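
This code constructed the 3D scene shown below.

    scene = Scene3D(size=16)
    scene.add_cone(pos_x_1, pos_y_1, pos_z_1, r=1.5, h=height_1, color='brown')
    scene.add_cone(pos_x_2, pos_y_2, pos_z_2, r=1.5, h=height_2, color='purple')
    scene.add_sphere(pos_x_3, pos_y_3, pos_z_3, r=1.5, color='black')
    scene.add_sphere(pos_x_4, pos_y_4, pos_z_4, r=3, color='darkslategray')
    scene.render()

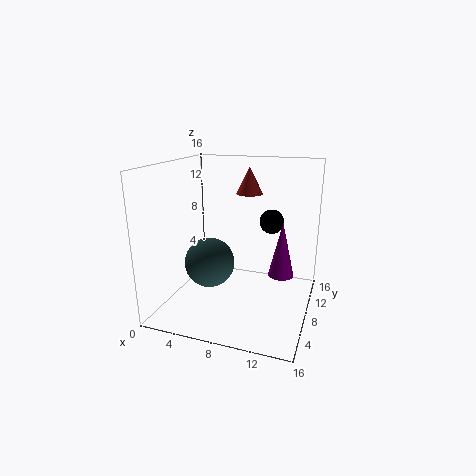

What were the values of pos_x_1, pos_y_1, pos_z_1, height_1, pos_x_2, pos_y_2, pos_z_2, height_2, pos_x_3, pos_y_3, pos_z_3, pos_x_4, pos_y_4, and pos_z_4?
pos_x_1 = 8.5
pos_y_1 = 10.5
pos_z_1 = 12.5
height_1 = 3
pos_x_2 = 12.5
pos_y_2 = 10.5
pos_z_2 = 3
height_2 = 6.5
pos_x_3 = 10.5
pos_y_3 = 13.5
pos_z_3 = 8.5
pos_x_4 = 4
pos_y_4 = 9
pos_z_4 = 4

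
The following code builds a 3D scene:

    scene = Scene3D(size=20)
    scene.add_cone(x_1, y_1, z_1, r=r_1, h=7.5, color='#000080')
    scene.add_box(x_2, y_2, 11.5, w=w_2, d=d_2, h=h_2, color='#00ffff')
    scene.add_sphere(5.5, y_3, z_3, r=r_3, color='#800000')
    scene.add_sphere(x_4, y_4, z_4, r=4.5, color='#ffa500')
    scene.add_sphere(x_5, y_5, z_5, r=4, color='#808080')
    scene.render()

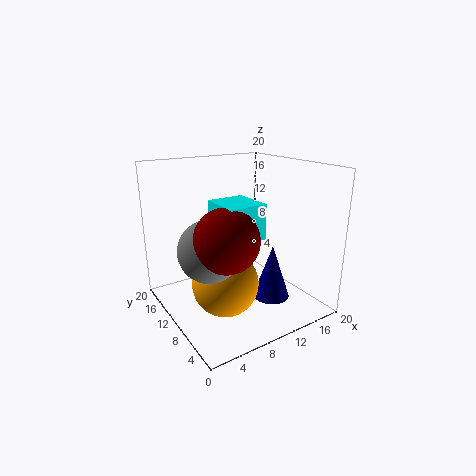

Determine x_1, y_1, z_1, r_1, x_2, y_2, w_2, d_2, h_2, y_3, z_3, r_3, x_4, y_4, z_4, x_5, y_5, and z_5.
x_1 = 13; y_1 = 6; z_1 = 2; r_1 = 2.5; x_2 = 5.5; y_2 = 4.5; w_2 = 5; d_2 = 5.5; h_2 = 4.5; y_3 = 5.5; z_3 = 12; r_3 = 4; x_4 = 7; y_4 = 8.5; z_4 = 4.5; x_5 = 4.5; y_5 = 8; z_5 = 10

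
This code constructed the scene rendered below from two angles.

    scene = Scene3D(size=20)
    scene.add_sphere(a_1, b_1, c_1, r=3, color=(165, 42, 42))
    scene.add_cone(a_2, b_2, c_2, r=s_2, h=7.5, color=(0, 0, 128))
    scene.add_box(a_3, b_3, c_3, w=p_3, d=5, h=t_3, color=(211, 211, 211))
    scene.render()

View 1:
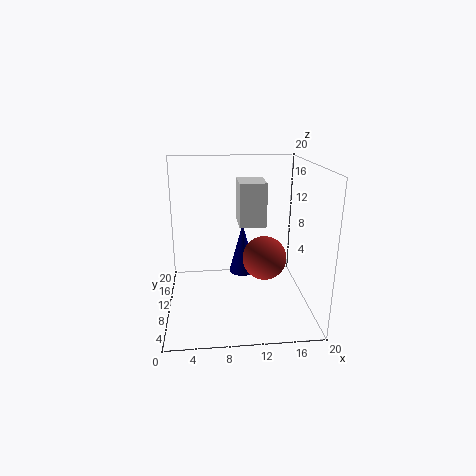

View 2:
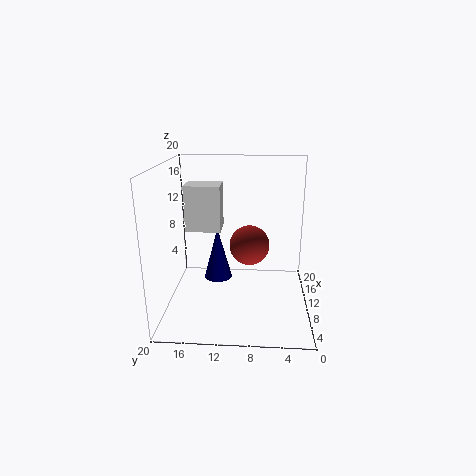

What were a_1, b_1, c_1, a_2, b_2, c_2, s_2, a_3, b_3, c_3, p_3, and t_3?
a_1 = 13.5; b_1 = 8.5; c_1 = 7.5; a_2 = 11; b_2 = 13; c_2 = 3.5; s_2 = 2; a_3 = 10.5; b_3 = 12.5; c_3 = 10.5; p_3 = 4; t_3 = 6.5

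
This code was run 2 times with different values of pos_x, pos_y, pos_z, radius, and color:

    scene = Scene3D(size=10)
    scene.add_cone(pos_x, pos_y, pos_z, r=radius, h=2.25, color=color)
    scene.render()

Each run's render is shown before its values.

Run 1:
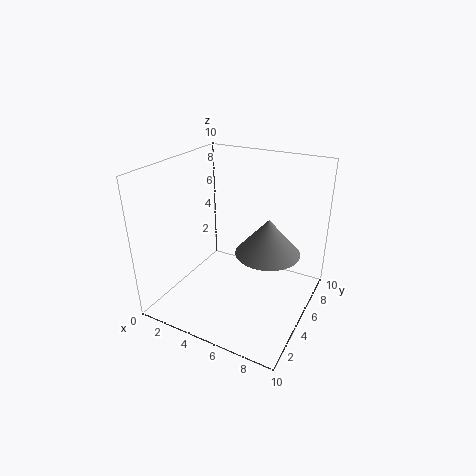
pos_x = 7.75
pos_y = 3.75
pos_z = 5.25
radius = 2
color = 'gray'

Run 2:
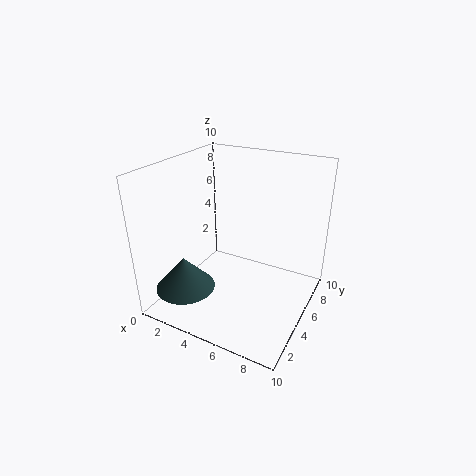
pos_x = 2.5
pos_y = 2
pos_z = 2
radius = 2
color = 'darkslategray'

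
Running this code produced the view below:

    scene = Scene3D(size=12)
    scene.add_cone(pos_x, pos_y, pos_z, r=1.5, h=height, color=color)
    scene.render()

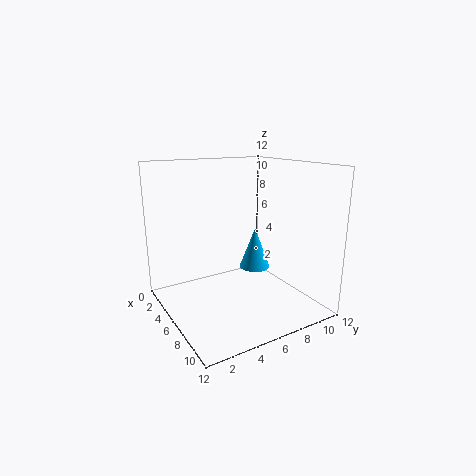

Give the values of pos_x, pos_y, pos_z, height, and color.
pos_x = 3; pos_y = 9.75; pos_z = 1.5; height = 4; color = 'deepskyblue'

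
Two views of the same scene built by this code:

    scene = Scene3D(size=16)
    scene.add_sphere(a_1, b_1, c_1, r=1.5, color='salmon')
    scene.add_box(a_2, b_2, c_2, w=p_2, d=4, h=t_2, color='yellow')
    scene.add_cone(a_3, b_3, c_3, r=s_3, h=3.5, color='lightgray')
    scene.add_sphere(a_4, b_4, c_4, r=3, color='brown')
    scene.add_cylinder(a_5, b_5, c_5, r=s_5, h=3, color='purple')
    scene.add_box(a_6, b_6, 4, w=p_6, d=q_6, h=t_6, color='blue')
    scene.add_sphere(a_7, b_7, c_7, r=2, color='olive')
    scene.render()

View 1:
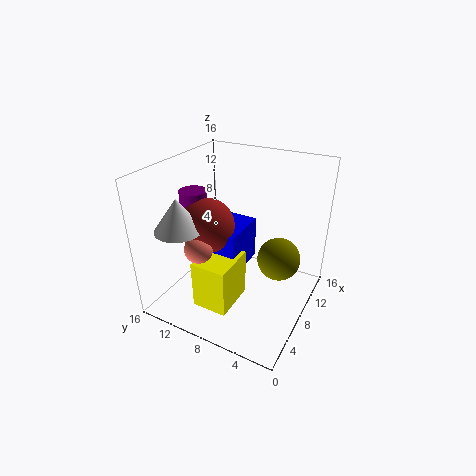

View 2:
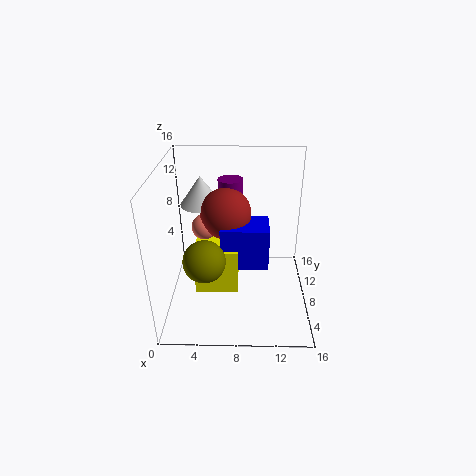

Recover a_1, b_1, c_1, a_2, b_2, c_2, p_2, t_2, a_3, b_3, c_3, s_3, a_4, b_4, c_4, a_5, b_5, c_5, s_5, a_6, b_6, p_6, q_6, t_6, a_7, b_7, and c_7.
a_1 = 4, b_1 = 10.5, c_1 = 8, a_2 = 3, b_2 = 7, c_2 = 1, p_2 = 5, t_2 = 5.5, a_3 = 3.5, b_3 = 12.5, c_3 = 10, s_3 = 2.5, a_4 = 6.5, b_4 = 11, c_4 = 9.5, a_5 = 7, b_5 = 13, c_5 = 10, s_5 = 1.5, a_6 = 6, b_6 = 7.5, p_6 = 5.5, q_6 = 4, t_6 = 5, a_7 = 5, b_7 = 2, c_7 = 9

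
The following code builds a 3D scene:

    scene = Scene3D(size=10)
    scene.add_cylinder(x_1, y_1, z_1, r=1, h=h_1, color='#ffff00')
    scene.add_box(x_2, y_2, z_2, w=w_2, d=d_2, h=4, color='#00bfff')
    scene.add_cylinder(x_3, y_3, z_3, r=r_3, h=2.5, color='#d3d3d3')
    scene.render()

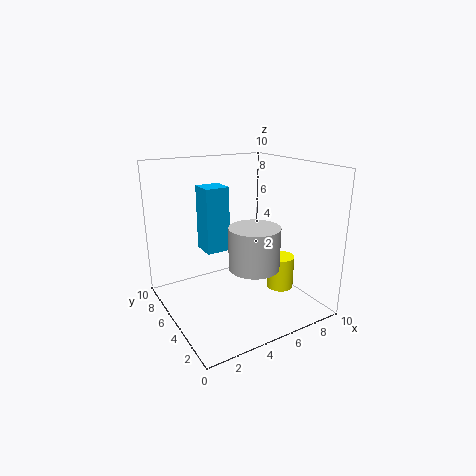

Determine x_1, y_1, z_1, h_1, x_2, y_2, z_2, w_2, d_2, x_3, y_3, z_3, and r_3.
x_1 = 8.5
y_1 = 4.5
z_1 = 0.5
h_1 = 2.5
x_2 = 2
y_2 = 3.5
z_2 = 5
w_2 = 1.5
d_2 = 1.5
x_3 = 4
y_3 = 1.5
z_3 = 4.5
r_3 = 1.5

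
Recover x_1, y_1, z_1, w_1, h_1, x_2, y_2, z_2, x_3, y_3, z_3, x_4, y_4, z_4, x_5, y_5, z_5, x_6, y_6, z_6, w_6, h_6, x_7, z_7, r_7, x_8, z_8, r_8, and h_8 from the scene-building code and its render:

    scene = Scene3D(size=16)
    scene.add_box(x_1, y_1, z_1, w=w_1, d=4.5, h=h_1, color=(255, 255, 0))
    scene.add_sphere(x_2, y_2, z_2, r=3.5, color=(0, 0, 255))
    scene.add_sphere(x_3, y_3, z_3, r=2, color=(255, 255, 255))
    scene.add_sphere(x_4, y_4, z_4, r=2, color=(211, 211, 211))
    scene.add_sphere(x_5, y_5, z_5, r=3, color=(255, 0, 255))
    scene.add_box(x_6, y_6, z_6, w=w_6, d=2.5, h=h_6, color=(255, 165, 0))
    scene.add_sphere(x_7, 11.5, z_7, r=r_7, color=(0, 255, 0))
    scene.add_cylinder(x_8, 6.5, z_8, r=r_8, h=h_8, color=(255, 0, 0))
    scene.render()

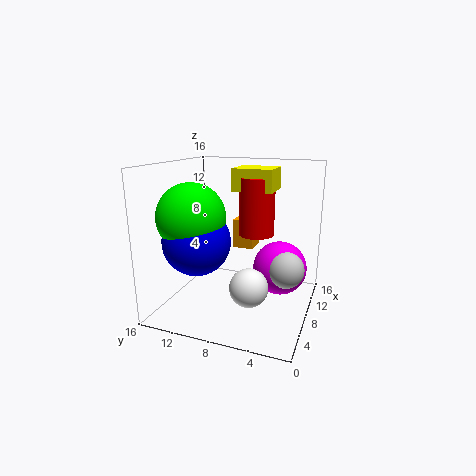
x_1 = 8.5; y_1 = 4.5; z_1 = 13; w_1 = 4; h_1 = 2.5; x_2 = 4; y_2 = 11; z_2 = 8.5; x_3 = 4.5; y_3 = 5.5; z_3 = 4; x_4 = 8; y_4 = 2.5; z_4 = 5; x_5 = 9.5; y_5 = 3.5; z_5 = 4.5; x_6 = 11.5; y_6 = 7.5; z_6 = 5.5; w_6 = 3; h_6 = 3.5; x_7 = 4; z_7 = 11; r_7 = 3.5; x_8 = 10; z_8 = 8; r_8 = 2; h_8 = 6.5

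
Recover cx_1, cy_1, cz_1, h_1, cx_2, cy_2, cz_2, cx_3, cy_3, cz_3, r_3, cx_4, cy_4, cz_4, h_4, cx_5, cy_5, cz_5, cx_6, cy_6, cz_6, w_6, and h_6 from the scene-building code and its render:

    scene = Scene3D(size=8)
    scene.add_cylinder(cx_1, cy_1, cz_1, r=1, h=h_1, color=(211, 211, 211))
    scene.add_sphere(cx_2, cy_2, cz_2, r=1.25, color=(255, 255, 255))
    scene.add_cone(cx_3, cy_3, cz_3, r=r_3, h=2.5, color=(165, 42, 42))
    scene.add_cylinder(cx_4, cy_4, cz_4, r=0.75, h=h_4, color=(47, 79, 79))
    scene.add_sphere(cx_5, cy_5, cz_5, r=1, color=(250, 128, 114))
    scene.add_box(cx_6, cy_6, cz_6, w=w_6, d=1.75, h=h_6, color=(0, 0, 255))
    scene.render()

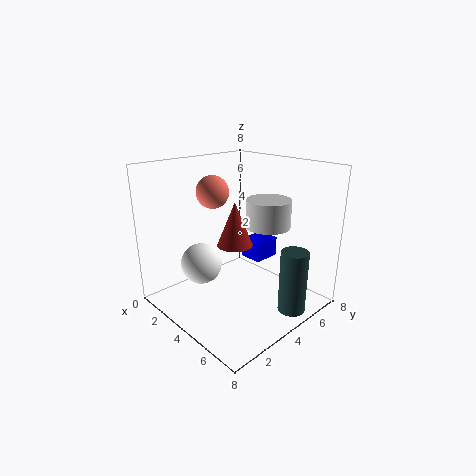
cx_1 = 7
cy_1 = 3
cz_1 = 5.75
h_1 = 1.25
cx_2 = 1.5
cy_2 = 3.25
cz_2 = 1.75
cx_3 = 3.75
cy_3 = 4
cz_3 = 3.5
r_3 = 1
cx_4 = 7
cy_4 = 5.25
cz_4 = 0.25
h_4 = 3.5
cx_5 = 1.25
cy_5 = 4.5
cz_5 = 6
cx_6 = 2
cy_6 = 6.25
cz_6 = 1.5
w_6 = 1.5
h_6 = 1.25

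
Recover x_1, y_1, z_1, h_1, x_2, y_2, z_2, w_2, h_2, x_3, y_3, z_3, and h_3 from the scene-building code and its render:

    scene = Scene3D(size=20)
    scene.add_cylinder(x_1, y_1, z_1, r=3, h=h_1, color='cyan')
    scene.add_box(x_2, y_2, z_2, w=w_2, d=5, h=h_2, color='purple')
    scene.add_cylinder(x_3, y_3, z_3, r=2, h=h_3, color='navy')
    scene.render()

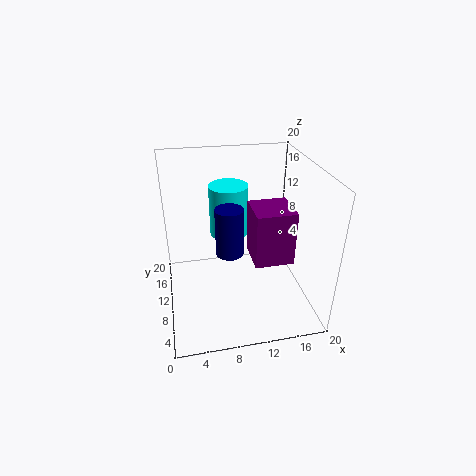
x_1 = 10, y_1 = 17, z_1 = 7, h_1 = 8, x_2 = 11, y_2 = 4, z_2 = 9, w_2 = 5, h_2 = 7, x_3 = 9, y_3 = 11, z_3 = 7, h_3 = 7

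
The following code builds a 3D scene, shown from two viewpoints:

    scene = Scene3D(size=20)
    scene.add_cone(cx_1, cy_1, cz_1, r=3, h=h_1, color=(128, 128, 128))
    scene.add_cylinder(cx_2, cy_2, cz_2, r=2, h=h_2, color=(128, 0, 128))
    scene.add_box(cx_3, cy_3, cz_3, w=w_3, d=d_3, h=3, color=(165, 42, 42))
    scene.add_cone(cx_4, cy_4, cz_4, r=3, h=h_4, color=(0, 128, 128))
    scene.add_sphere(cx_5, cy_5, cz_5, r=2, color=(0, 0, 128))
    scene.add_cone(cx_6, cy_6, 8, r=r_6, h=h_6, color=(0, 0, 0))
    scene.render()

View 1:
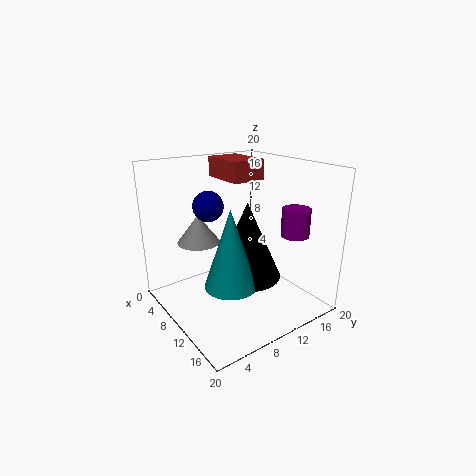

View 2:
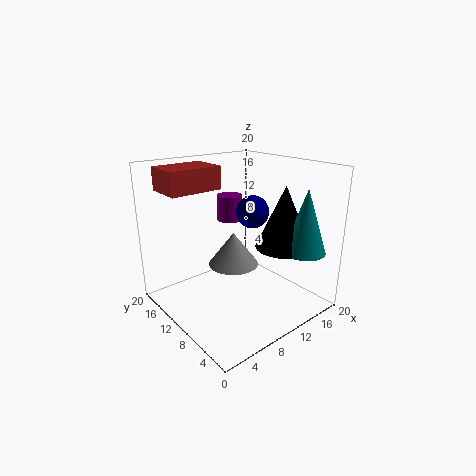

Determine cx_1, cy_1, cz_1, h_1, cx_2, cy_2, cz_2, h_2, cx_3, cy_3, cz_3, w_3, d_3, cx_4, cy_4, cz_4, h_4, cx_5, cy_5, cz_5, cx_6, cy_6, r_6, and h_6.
cx_1 = 6, cy_1 = 6, cz_1 = 9, h_1 = 4, cx_2 = 14, cy_2 = 17, cz_2 = 10, h_2 = 4, cx_3 = 1, cy_3 = 11, cz_3 = 17, w_3 = 7, d_3 = 5, cx_4 = 17, cy_4 = 4, cz_4 = 8, h_4 = 9, cx_5 = 9, cy_5 = 6, cz_5 = 15, cx_6 = 16, cy_6 = 7, r_6 = 4, h_6 = 9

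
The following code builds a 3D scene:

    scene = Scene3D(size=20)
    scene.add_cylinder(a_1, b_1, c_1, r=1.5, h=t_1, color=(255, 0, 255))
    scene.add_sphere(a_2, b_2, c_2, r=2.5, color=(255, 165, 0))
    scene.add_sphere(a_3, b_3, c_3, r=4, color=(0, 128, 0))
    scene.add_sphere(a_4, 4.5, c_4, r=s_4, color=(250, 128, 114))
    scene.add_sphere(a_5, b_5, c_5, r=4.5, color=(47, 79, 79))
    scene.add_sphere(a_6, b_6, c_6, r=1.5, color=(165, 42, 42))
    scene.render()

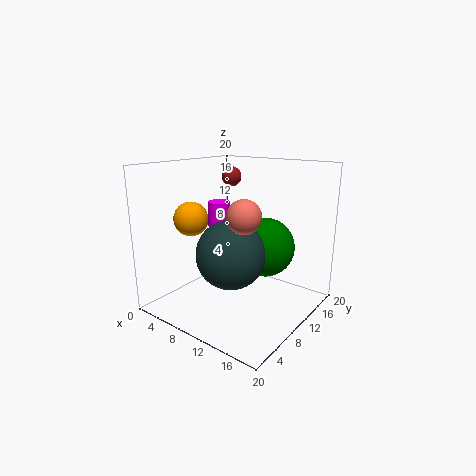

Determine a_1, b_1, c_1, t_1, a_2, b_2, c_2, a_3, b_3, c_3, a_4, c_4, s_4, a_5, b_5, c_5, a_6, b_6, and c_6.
a_1 = 7.5; b_1 = 9; c_1 = 6.5; t_1 = 8.5; a_2 = 3; b_2 = 8; c_2 = 12; a_3 = 13.5; b_3 = 11.5; c_3 = 9; a_4 = 15; c_4 = 15; s_4 = 2; a_5 = 11.5; b_5 = 6.5; c_5 = 9; a_6 = 5; b_6 = 15; c_6 = 17.5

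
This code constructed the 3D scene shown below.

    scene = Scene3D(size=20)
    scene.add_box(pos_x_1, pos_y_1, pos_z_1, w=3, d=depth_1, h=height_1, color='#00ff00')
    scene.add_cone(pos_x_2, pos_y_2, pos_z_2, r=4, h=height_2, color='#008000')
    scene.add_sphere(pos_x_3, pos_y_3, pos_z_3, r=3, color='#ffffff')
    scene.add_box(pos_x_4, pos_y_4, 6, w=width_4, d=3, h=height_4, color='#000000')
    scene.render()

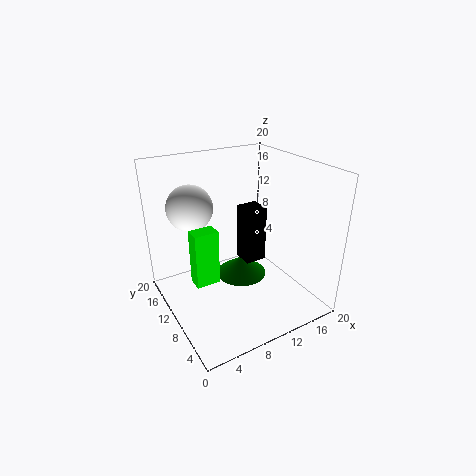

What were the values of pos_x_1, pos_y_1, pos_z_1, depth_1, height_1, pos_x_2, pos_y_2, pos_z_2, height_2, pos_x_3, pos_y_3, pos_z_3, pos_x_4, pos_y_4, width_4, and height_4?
pos_x_1 = 2
pos_y_1 = 6
pos_z_1 = 7
depth_1 = 2
height_1 = 7
pos_x_2 = 13
pos_y_2 = 14
pos_z_2 = 1
height_2 = 3
pos_x_3 = 4
pos_y_3 = 12
pos_z_3 = 15
pos_x_4 = 11
pos_y_4 = 9
width_4 = 3
height_4 = 8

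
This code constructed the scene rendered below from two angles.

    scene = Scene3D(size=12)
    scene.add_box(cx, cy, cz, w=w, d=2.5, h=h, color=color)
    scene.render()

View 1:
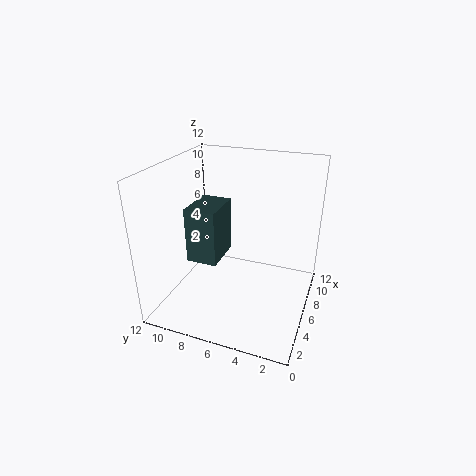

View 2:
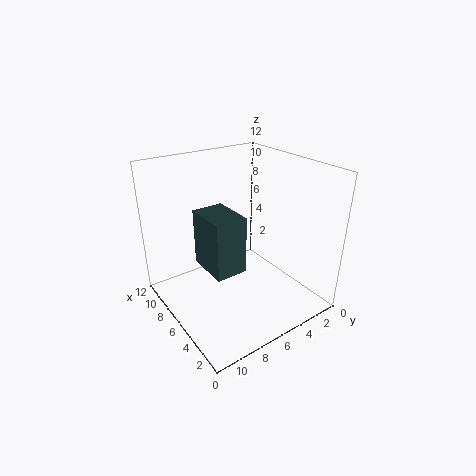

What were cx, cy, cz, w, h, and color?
cx = 3.5; cy = 7; cz = 4.5; w = 3.5; h = 4.5; color = 'darkslategray'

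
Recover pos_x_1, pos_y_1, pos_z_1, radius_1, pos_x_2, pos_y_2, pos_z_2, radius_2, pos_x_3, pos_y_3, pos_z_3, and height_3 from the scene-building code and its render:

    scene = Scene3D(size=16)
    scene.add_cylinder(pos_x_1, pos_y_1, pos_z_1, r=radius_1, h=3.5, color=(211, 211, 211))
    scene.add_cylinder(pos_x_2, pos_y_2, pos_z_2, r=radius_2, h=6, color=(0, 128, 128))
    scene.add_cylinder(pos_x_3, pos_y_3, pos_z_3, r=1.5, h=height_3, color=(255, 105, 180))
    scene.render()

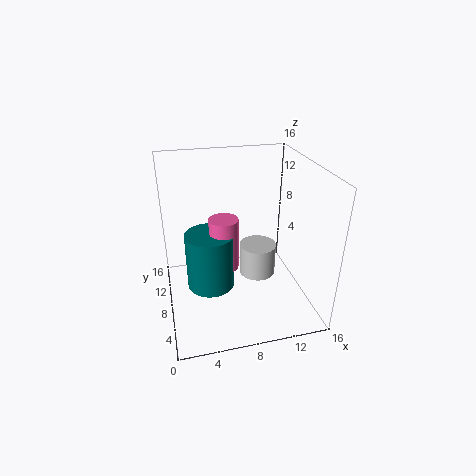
pos_x_1 = 10; pos_y_1 = 7; pos_z_1 = 4; radius_1 = 2; pos_x_2 = 4.5; pos_y_2 = 6; pos_z_2 = 4; radius_2 = 2.5; pos_x_3 = 6; pos_y_3 = 6; pos_z_3 = 6; height_3 = 5.5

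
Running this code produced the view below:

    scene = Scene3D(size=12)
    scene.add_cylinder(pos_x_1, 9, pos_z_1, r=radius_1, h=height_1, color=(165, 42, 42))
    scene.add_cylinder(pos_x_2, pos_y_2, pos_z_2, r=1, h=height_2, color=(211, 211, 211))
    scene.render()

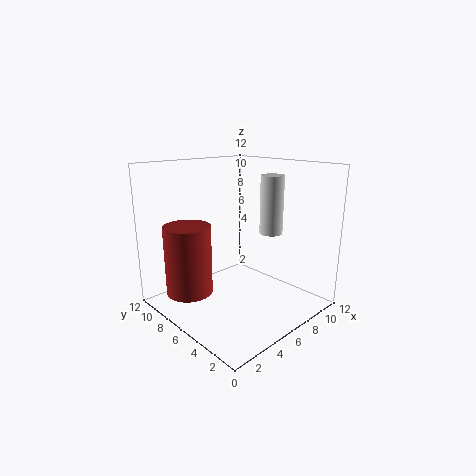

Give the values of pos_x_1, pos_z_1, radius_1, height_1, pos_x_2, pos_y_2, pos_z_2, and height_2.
pos_x_1 = 3; pos_z_1 = 1; radius_1 = 2; height_1 = 6; pos_x_2 = 9; pos_y_2 = 5; pos_z_2 = 6; height_2 = 5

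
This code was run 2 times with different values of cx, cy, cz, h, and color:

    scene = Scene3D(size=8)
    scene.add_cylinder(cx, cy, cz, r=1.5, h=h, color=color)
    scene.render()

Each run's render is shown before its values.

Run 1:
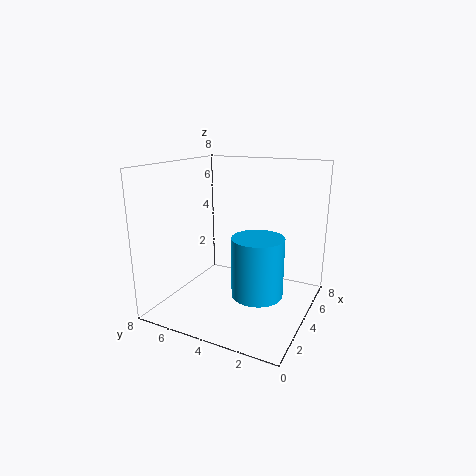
cx = 4.5, cy = 3, cz = 0.5, h = 3.5, color = 'deepskyblue'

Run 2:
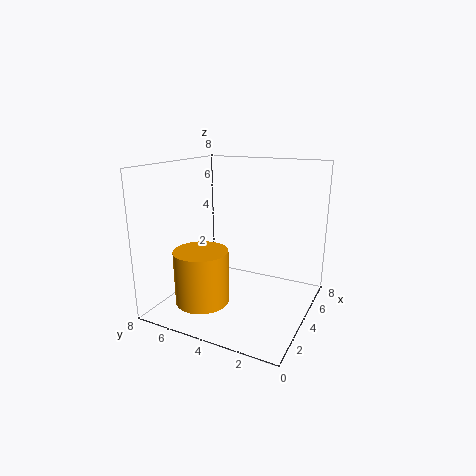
cx = 2.5, cy = 5.5, cz = 0.5, h = 3, color = 'orange'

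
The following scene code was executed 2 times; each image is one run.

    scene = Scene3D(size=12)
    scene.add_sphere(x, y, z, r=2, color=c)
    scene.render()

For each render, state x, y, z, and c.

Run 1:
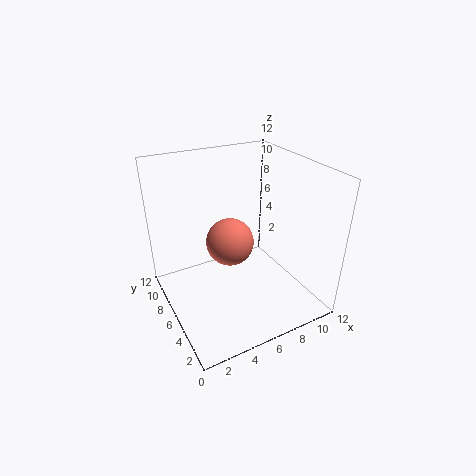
x = 5.5, y = 6.5, z = 5.5, c = 'salmon'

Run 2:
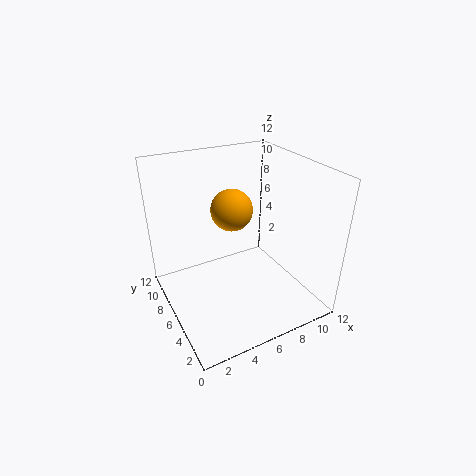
x = 7.5, y = 10, z = 6.5, c = 'orange'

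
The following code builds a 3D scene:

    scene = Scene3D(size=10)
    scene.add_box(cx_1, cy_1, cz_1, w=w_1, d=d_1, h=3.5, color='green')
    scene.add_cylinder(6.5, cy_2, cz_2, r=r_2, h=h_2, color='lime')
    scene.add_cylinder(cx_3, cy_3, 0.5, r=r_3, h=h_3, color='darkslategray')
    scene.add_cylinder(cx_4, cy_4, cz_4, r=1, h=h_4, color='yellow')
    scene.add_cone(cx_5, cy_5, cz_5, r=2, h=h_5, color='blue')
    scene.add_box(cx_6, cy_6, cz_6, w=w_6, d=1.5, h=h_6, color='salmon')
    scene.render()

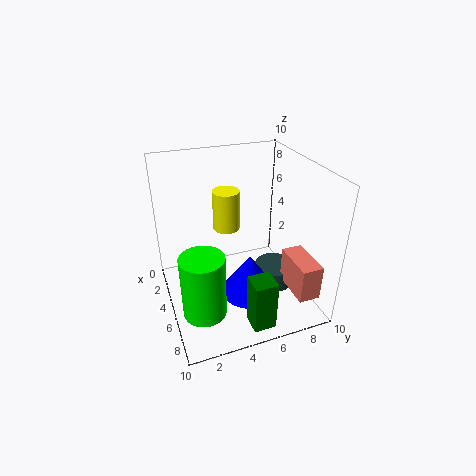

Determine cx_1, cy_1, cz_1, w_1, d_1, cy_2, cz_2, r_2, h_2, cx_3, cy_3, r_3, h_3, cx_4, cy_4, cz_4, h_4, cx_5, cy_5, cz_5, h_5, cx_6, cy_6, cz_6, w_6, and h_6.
cx_1 = 8
cy_1 = 4.5
cz_1 = 0.5
w_1 = 1.5
d_1 = 1.5
cy_2 = 2
cz_2 = 0.5
r_2 = 1.5
h_2 = 4.5
cx_3 = 5
cy_3 = 8
r_3 = 1.5
h_3 = 1.5
cx_4 = 2.5
cy_4 = 5
cz_4 = 4.5
h_4 = 3
cx_5 = 6
cy_5 = 5.5
cz_5 = 1
h_5 = 3
cx_6 = 6
cy_6 = 8
cz_6 = 1.5
w_6 = 3
h_6 = 2.5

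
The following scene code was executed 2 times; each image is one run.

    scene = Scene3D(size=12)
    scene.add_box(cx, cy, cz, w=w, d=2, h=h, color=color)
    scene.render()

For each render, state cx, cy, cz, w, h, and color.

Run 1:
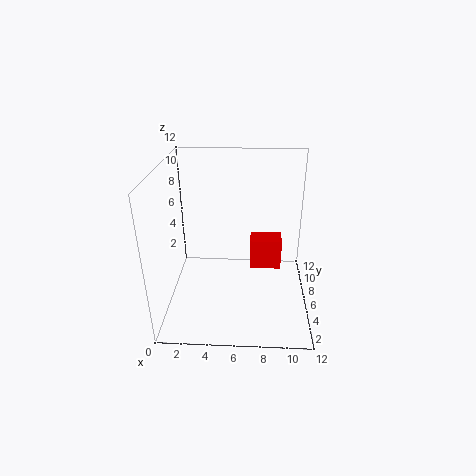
cx = 7, cy = 9, cz = 1, w = 3, h = 3, color = 'red'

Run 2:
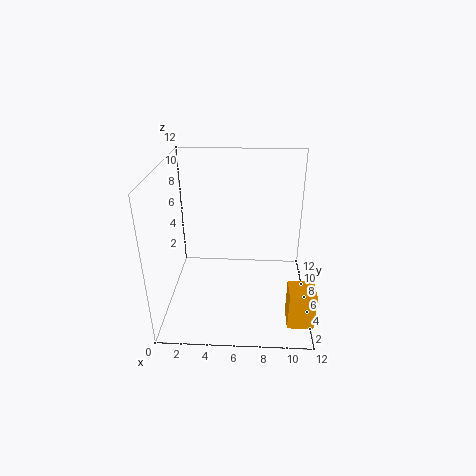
cx = 10, cy = 1, cz = 1, w = 2, h = 3, color = 'orange'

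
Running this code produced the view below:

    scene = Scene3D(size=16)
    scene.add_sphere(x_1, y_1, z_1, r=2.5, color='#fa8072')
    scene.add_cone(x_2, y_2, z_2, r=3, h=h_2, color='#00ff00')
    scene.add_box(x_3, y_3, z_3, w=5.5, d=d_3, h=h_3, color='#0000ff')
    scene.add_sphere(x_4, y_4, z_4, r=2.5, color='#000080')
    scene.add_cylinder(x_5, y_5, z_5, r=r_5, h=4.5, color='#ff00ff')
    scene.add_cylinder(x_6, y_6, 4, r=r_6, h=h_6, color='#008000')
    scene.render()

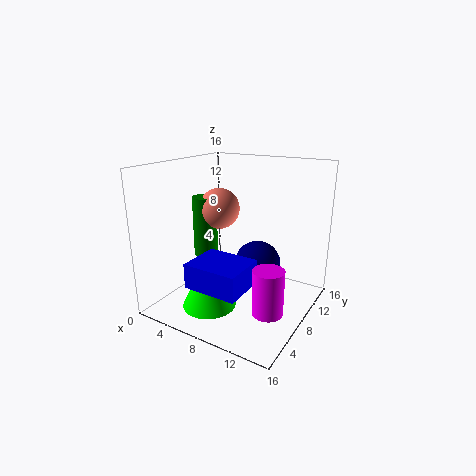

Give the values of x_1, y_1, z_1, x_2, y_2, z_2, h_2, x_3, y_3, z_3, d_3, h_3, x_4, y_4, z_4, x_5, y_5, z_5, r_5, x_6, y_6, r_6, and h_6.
x_1 = 3.5; y_1 = 11; z_1 = 10; x_2 = 6; y_2 = 5; z_2 = 0.5; h_2 = 6.5; x_3 = 6.5; y_3 = 0.5; z_3 = 5; d_3 = 4.5; h_3 = 2.5; x_4 = 10.5; y_4 = 8; z_4 = 5.5; x_5 = 14; y_5 = 3.5; z_5 = 3; r_5 = 1.5; x_6 = 2; y_6 = 10; r_6 = 1.5; h_6 = 7.5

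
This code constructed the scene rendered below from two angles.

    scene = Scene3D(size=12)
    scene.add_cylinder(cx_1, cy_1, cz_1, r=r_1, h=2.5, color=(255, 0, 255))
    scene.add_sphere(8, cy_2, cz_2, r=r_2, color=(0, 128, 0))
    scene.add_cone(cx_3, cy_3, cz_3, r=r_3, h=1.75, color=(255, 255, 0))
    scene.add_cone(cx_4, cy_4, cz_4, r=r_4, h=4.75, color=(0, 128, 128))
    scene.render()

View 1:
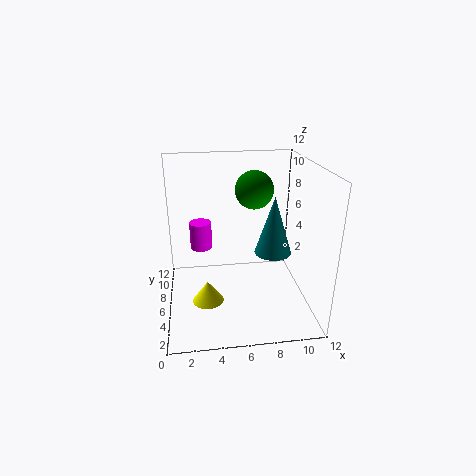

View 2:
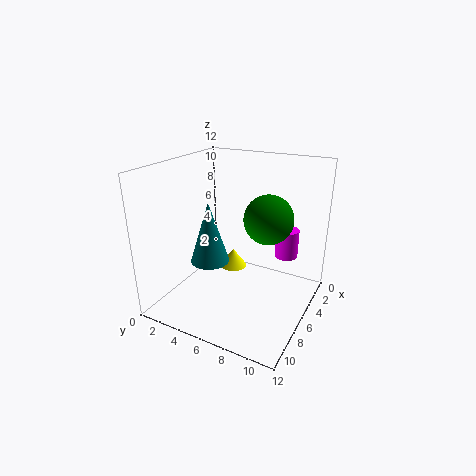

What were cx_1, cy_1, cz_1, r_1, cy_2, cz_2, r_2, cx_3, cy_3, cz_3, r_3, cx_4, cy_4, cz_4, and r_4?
cx_1 = 3; cy_1 = 9.25; cz_1 = 3.75; r_1 = 1; cy_2 = 9.5; cz_2 = 9; r_2 = 1.75; cx_3 = 3.25; cy_3 = 4; cz_3 = 1.5; r_3 = 1.25; cx_4 = 8.75; cy_4 = 5; cz_4 = 5; r_4 = 1.5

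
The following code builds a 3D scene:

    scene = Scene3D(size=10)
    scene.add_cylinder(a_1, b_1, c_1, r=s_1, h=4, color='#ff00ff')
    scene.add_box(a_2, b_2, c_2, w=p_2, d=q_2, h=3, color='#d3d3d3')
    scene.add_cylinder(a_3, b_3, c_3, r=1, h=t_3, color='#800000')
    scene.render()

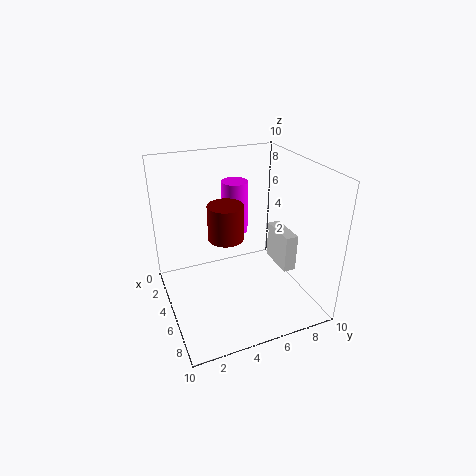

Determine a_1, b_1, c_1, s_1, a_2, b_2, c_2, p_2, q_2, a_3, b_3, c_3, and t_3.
a_1 = 2
b_1 = 6
c_1 = 4
s_1 = 1
a_2 = 2
b_2 = 9
c_2 = 1
p_2 = 3
q_2 = 1
a_3 = 8
b_3 = 3
c_3 = 7
t_3 = 2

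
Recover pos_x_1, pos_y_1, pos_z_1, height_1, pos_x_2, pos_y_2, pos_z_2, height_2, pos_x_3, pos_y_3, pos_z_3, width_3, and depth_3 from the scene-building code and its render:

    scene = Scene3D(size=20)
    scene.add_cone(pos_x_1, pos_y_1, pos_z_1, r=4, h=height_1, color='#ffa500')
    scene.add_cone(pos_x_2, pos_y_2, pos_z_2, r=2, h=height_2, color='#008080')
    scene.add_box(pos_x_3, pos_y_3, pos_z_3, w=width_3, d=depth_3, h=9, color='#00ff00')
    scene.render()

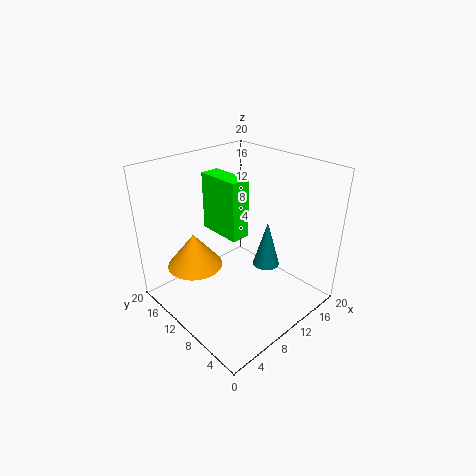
pos_x_1 = 6
pos_y_1 = 15
pos_z_1 = 5
height_1 = 5
pos_x_2 = 15
pos_y_2 = 9
pos_z_2 = 4
height_2 = 7
pos_x_3 = 11
pos_y_3 = 12
pos_z_3 = 8
width_3 = 3
depth_3 = 7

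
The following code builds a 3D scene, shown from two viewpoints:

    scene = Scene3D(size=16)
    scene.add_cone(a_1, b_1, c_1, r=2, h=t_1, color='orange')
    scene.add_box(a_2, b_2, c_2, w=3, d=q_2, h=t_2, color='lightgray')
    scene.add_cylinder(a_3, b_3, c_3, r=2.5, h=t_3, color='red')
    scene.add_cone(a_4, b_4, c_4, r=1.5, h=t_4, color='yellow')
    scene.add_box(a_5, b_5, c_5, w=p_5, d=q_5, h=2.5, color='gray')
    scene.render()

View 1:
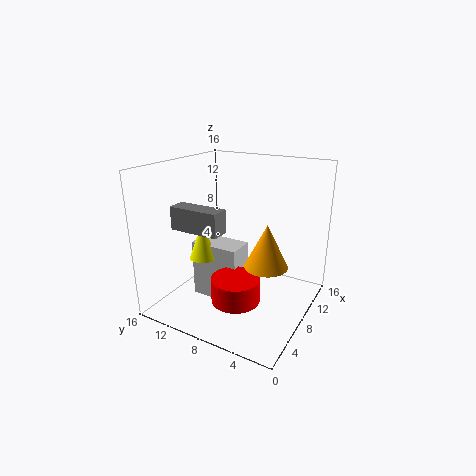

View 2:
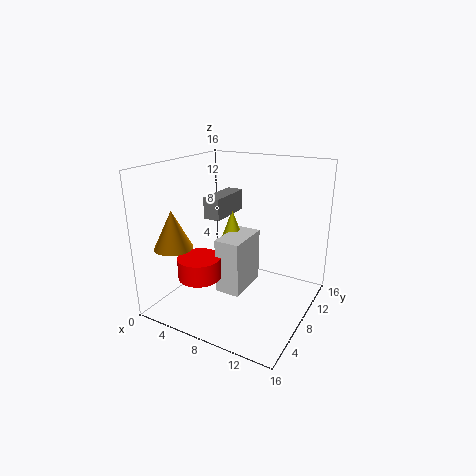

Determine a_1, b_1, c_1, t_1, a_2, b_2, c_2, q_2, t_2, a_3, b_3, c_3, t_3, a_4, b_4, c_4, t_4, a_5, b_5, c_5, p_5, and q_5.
a_1 = 3.5; b_1 = 2.5; c_1 = 8; t_1 = 4; a_2 = 5.5; b_2 = 7; c_2 = 1; q_2 = 5.5; t_2 = 6.5; a_3 = 4; b_3 = 6; c_3 = 3; t_3 = 2.5; a_4 = 5.5; b_4 = 11; c_4 = 6; t_4 = 4; a_5 = 3.5; b_5 = 8; c_5 = 9.5; p_5 = 2; q_5 = 5.5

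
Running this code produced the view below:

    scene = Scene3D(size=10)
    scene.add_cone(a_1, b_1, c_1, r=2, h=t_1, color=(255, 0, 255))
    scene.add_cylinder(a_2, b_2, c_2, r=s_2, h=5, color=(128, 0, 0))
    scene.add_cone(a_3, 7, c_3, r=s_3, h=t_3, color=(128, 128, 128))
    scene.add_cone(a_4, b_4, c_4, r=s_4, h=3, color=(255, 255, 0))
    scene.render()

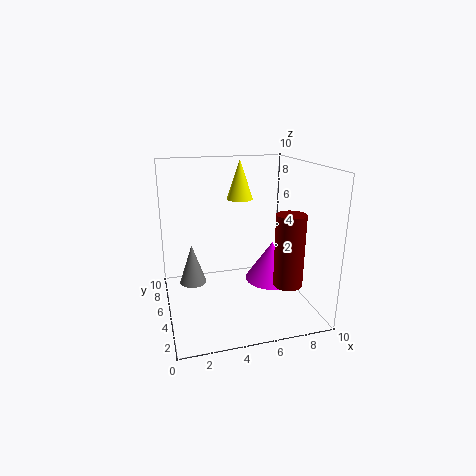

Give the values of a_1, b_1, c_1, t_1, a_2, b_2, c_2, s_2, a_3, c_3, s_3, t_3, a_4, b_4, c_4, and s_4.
a_1 = 8, b_1 = 6, c_1 = 1, t_1 = 3, a_2 = 8, b_2 = 3, c_2 = 2, s_2 = 1, a_3 = 2, c_3 = 1, s_3 = 1, t_3 = 3, a_4 = 6, b_4 = 8, c_4 = 7, s_4 = 1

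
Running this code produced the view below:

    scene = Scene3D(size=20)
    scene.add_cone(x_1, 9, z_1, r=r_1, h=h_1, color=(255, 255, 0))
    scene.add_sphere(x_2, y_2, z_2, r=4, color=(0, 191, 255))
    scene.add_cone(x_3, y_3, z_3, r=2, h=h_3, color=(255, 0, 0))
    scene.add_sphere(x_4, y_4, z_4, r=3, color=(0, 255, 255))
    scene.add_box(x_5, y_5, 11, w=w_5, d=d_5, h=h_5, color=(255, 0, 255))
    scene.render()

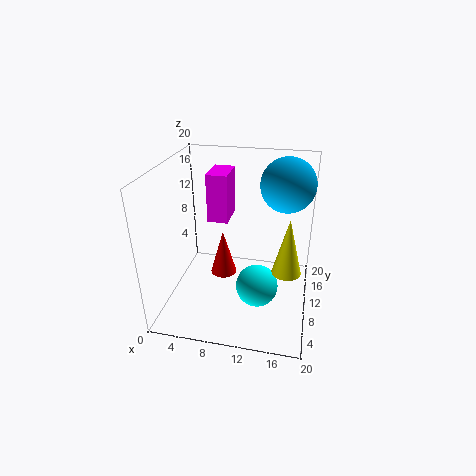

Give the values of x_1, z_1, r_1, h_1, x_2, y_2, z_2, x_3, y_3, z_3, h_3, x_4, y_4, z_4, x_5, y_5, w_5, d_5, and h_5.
x_1 = 17
z_1 = 6
r_1 = 2
h_1 = 8
x_2 = 16
y_2 = 16
z_2 = 16
x_3 = 7
y_3 = 13
z_3 = 2
h_3 = 7
x_4 = 13
y_4 = 9
z_4 = 3
x_5 = 5
y_5 = 12
w_5 = 3
d_5 = 5
h_5 = 7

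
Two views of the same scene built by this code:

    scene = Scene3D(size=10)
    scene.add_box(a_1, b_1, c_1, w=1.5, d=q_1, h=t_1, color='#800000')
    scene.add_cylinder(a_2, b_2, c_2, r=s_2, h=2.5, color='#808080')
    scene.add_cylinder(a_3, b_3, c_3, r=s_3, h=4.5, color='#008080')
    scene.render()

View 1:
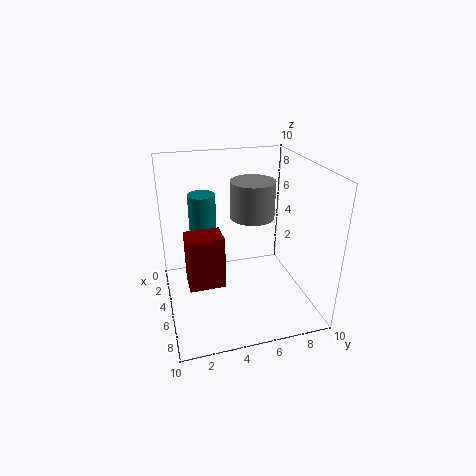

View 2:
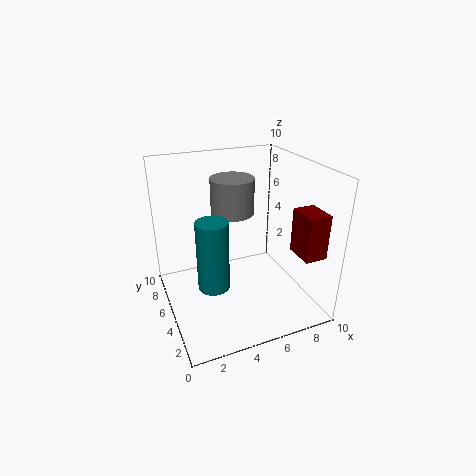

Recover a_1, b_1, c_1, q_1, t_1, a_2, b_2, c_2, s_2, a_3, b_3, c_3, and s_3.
a_1 = 8, b_1 = 1, c_1 = 4.5, q_1 = 2, t_1 = 3, a_2 = 5, b_2 = 6, c_2 = 6.5, s_2 = 1.5, a_3 = 2.5, b_3 = 3, c_3 = 3, s_3 = 1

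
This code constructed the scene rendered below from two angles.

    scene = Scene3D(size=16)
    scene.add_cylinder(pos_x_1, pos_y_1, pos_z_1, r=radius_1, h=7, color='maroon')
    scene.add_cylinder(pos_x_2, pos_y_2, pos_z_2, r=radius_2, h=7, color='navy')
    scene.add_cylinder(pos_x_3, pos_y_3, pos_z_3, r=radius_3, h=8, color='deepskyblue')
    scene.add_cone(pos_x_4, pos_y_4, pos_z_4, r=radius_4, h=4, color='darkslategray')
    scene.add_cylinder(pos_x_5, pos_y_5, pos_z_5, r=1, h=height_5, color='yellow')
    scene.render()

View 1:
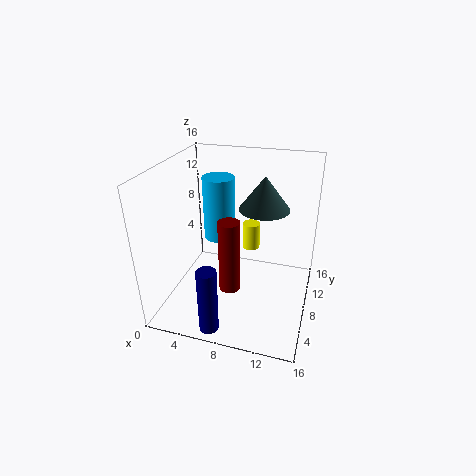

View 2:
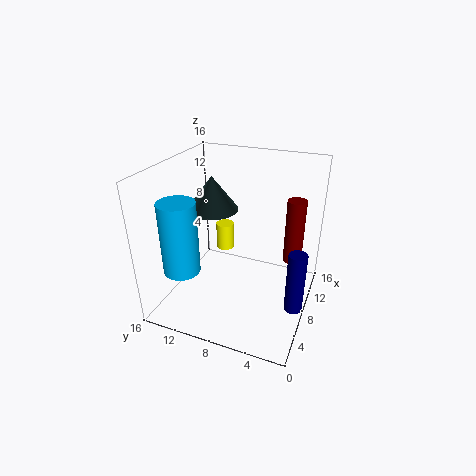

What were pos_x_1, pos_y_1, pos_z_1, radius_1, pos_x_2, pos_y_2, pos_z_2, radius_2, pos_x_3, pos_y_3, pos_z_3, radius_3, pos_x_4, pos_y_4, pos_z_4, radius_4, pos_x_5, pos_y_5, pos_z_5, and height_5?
pos_x_1 = 9, pos_y_1 = 2, pos_z_1 = 6, radius_1 = 1, pos_x_2 = 7, pos_y_2 = 1, pos_z_2 = 1, radius_2 = 1, pos_x_3 = 4, pos_y_3 = 13, pos_z_3 = 5, radius_3 = 2, pos_x_4 = 10, pos_y_4 = 12, pos_z_4 = 10, radius_4 = 3, pos_x_5 = 9, pos_y_5 = 10, pos_z_5 = 6, height_5 = 3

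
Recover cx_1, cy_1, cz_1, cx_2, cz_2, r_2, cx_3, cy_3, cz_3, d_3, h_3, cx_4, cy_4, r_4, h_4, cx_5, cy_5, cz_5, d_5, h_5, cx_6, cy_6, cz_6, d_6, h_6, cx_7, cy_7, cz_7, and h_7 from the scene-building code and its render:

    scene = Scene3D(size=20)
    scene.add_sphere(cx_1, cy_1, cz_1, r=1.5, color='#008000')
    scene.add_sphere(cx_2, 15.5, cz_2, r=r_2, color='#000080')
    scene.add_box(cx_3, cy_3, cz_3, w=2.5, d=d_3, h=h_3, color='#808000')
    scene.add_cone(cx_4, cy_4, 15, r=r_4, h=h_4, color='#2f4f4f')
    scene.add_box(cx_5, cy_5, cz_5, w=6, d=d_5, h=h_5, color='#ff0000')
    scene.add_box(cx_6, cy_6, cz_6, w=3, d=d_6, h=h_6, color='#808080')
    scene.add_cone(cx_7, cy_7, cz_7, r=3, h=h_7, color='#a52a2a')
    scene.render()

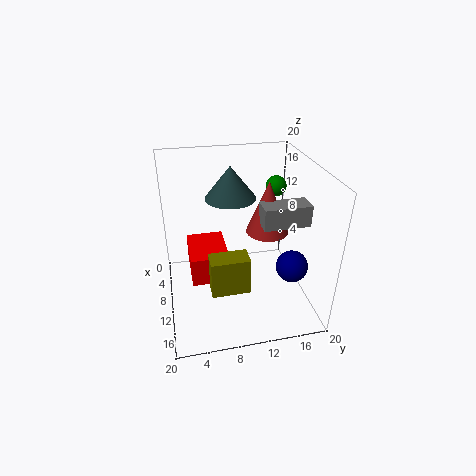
cx_1 = 6
cy_1 = 16.5
cz_1 = 15.5
cx_2 = 16.5
cz_2 = 9
r_2 = 2
cx_3 = 16.5
cy_3 = 5
cz_3 = 8
d_3 = 4.5
h_3 = 4.5
cx_4 = 7.5
cy_4 = 9.5
r_4 = 3.5
h_4 = 4.5
cx_5 = 11
cy_5 = 3
cz_5 = 8.5
d_5 = 4.5
h_5 = 3.5
cx_6 = 9.5
cy_6 = 13
cz_6 = 12
d_6 = 6.5
h_6 = 3
cx_7 = 9
cy_7 = 14.5
cz_7 = 10
h_7 = 7.5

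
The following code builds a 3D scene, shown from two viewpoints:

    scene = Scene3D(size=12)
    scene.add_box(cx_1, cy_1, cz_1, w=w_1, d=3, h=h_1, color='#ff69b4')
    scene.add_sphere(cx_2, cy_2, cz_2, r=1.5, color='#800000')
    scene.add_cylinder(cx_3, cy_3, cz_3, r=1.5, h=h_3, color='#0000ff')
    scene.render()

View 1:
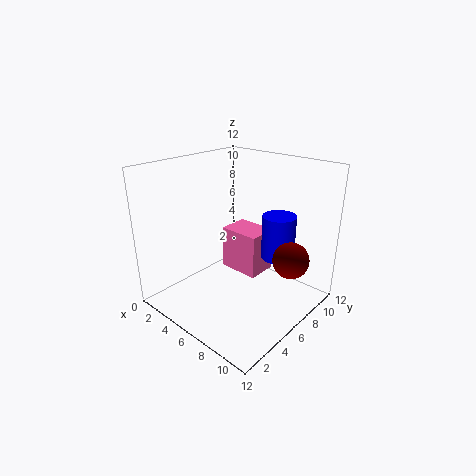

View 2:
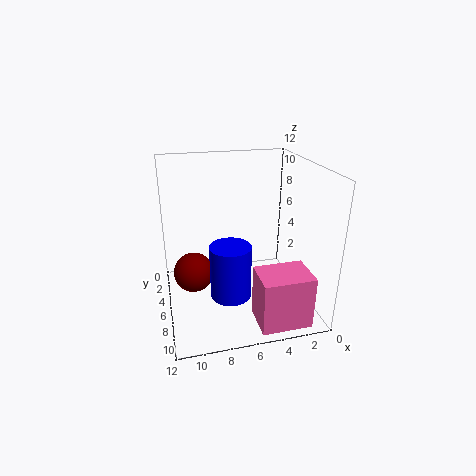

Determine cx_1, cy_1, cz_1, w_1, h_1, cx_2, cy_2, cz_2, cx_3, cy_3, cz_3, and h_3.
cx_1 = 1.5, cy_1 = 8.75, cz_1 = 0.5, w_1 = 4, h_1 = 4.25, cx_2 = 10, cy_2 = 8, cz_2 = 4.5, cx_3 = 7.5, cy_3 = 9.75, cz_3 = 3.25, h_3 = 4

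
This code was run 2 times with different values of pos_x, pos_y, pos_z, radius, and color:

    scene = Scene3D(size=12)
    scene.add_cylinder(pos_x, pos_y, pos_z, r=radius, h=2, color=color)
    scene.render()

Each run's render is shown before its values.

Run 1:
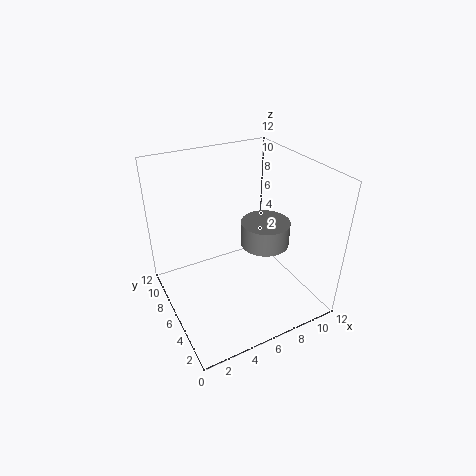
pos_x = 8, pos_y = 5, pos_z = 5.5, radius = 2, color = 'gray'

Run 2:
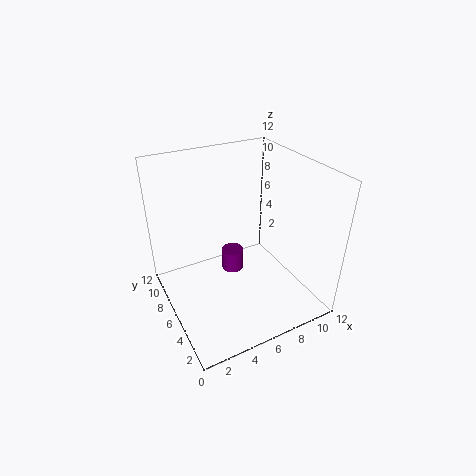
pos_x = 6.5, pos_y = 8, pos_z = 1.5, radius = 1, color = 'purple'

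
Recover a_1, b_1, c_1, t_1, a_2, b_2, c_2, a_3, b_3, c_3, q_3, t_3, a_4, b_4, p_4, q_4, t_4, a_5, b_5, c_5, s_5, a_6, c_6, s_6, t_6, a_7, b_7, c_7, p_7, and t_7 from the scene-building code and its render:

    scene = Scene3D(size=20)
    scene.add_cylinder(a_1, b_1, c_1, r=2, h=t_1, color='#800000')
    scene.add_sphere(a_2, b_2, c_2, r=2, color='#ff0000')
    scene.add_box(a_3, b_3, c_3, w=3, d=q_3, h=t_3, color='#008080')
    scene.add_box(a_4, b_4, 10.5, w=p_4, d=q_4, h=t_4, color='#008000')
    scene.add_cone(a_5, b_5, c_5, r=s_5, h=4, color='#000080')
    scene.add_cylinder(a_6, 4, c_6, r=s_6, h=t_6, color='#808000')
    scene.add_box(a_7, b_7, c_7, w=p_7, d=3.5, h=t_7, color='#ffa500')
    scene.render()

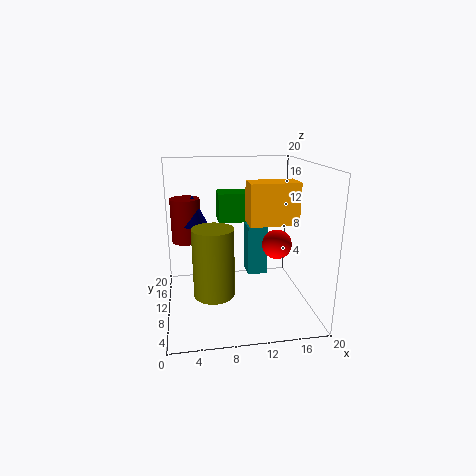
a_1 = 3
b_1 = 11.5
c_1 = 9.5
t_1 = 6
a_2 = 15
b_2 = 8
c_2 = 9.5
a_3 = 12
b_3 = 12.5
c_3 = 3
q_3 = 3.5
t_3 = 7.5
a_4 = 8
b_4 = 15.5
p_4 = 6.5
q_4 = 4
t_4 = 4.5
a_5 = 4
b_5 = 11
c_5 = 12
s_5 = 2
a_6 = 6
c_6 = 5
s_6 = 2.5
t_6 = 8.5
a_7 = 11
b_7 = 6.5
c_7 = 12.5
p_7 = 6.5
t_7 = 5.5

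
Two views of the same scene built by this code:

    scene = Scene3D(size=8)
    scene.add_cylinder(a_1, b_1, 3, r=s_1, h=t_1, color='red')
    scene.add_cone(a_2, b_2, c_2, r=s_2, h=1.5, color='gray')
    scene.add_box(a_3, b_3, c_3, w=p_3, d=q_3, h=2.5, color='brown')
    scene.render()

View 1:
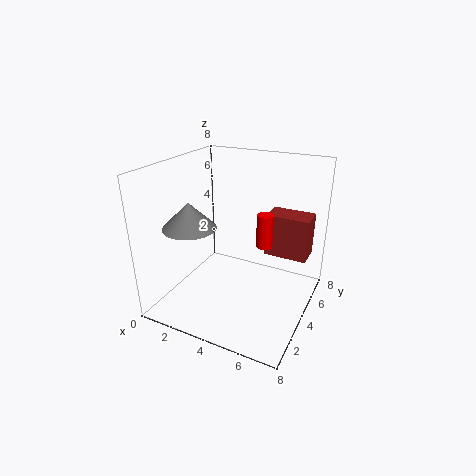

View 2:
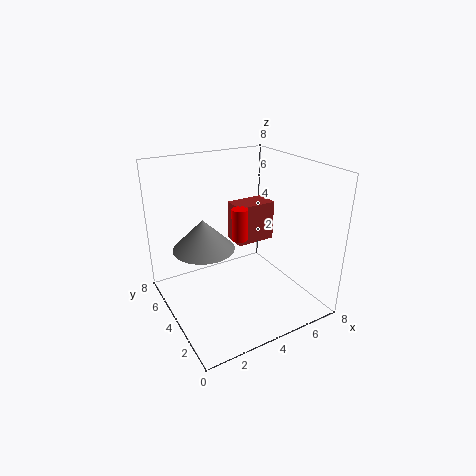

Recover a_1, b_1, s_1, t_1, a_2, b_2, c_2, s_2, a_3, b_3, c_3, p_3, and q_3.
a_1 = 5
b_1 = 5.5
s_1 = 0.5
t_1 = 2
a_2 = 1.5
b_2 = 3
c_2 = 4.5
s_2 = 1.5
a_3 = 5
b_3 = 5.5
c_3 = 2.5
p_3 = 2.5
q_3 = 1.5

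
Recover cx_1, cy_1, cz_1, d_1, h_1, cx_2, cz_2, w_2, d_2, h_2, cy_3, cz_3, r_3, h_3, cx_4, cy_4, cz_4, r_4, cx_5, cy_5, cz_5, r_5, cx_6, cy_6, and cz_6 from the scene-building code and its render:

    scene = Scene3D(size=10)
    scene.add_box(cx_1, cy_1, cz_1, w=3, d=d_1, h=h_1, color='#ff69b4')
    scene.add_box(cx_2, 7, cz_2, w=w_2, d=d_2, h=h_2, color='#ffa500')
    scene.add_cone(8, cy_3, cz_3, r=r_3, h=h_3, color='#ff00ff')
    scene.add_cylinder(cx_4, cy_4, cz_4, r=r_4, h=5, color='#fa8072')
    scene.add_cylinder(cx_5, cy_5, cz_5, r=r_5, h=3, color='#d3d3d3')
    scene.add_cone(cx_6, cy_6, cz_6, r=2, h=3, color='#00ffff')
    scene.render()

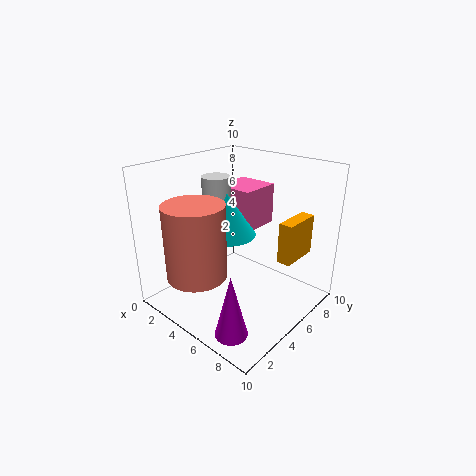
cx_1 = 2, cy_1 = 6, cz_1 = 5, d_1 = 3, h_1 = 3, cx_2 = 7, cz_2 = 3, w_2 = 1, d_2 = 3, h_2 = 3, cy_3 = 1, cz_3 = 1, r_3 = 1, h_3 = 4, cx_4 = 4, cy_4 = 2, cz_4 = 3, r_4 = 2, cx_5 = 3, cy_5 = 5, cz_5 = 6, r_5 = 1, cx_6 = 4, cy_6 = 5, cz_6 = 5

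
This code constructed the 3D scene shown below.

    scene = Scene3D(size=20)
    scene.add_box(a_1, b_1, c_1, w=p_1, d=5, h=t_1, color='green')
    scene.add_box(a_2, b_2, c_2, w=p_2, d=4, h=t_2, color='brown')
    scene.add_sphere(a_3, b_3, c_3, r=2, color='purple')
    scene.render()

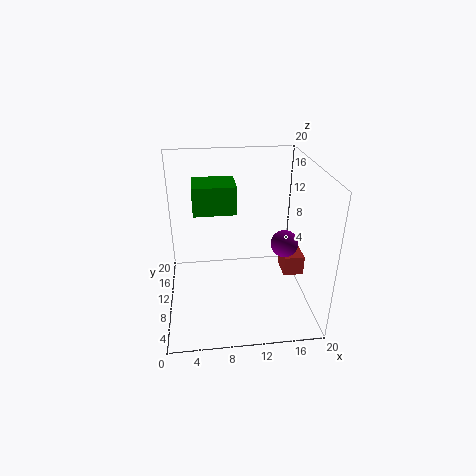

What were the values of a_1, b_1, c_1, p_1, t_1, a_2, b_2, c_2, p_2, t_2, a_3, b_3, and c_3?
a_1 = 4; b_1 = 11; c_1 = 13; p_1 = 6; t_1 = 4; a_2 = 17; b_2 = 10; c_2 = 3; p_2 = 3; t_2 = 3; a_3 = 17; b_3 = 11; c_3 = 8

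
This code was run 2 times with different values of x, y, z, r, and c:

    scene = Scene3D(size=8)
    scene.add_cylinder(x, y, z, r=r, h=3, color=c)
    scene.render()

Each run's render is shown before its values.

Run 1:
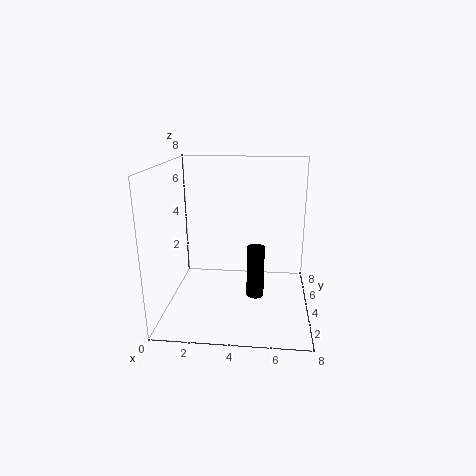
x = 5
y = 4
z = 0.5
r = 0.5
c = 'black'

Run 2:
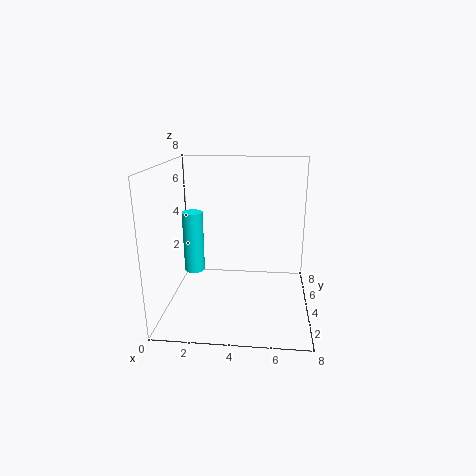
x = 2
y = 2
z = 3
r = 0.5
c = 'cyan'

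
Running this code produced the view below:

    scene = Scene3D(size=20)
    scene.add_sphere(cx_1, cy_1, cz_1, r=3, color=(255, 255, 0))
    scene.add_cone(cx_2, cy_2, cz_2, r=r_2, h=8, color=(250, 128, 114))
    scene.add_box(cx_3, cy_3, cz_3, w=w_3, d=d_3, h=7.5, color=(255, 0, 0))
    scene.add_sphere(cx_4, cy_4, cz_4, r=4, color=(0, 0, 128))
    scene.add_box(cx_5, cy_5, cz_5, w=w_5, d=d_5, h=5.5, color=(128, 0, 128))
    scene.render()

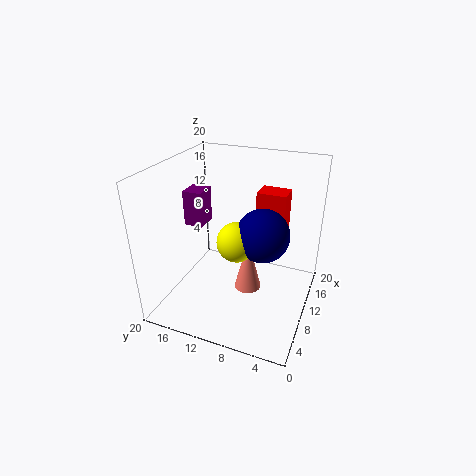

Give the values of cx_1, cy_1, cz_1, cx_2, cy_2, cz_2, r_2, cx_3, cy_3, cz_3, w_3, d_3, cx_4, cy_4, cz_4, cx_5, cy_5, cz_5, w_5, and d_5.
cx_1 = 12
cy_1 = 11
cz_1 = 8
cx_2 = 11.5
cy_2 = 9
cz_2 = 1
r_2 = 2
cx_3 = 16
cy_3 = 5
cz_3 = 7
w_3 = 3.5
d_3 = 4.5
cx_4 = 13.5
cy_4 = 7.5
cz_4 = 9
cx_5 = 12.5
cy_5 = 17
cz_5 = 9
w_5 = 3.5
d_5 = 3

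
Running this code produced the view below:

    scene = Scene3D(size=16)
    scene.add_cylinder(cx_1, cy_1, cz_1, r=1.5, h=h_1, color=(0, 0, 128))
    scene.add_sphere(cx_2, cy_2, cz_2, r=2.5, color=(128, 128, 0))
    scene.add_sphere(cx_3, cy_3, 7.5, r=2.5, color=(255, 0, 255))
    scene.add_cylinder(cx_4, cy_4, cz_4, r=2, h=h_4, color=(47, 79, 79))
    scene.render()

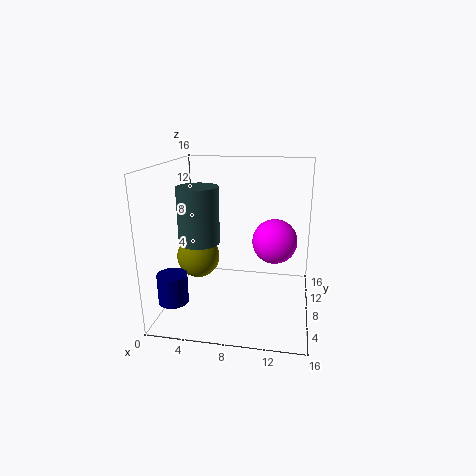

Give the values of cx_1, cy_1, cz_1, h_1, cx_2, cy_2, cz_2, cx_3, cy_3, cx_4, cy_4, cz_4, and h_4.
cx_1 = 2.5; cy_1 = 2; cz_1 = 3; h_1 = 3; cx_2 = 3; cy_2 = 9; cz_2 = 5; cx_3 = 12; cy_3 = 9; cx_4 = 5; cy_4 = 3.5; cz_4 = 9; h_4 = 5.5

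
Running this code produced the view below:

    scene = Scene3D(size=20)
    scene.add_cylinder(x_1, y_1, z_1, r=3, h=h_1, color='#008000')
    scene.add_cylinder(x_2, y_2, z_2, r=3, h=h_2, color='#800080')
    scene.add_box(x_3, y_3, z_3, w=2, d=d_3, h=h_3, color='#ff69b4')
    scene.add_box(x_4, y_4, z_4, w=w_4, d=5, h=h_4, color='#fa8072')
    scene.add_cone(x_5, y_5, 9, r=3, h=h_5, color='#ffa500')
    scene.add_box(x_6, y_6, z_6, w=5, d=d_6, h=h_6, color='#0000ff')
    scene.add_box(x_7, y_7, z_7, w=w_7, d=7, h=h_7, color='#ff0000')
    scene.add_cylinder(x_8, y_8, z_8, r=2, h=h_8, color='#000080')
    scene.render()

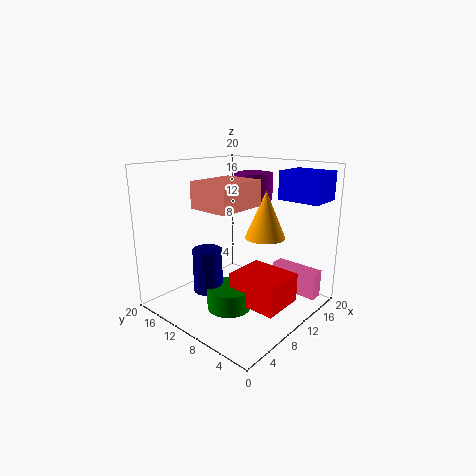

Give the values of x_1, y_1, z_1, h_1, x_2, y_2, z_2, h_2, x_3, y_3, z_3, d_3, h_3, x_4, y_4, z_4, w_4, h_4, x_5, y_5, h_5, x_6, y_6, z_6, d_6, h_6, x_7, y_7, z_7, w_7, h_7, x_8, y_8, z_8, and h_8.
x_1 = 7, y_1 = 9, z_1 = 1, h_1 = 3, x_2 = 17, y_2 = 13, z_2 = 14, h_2 = 4, x_3 = 16, y_3 = 1, z_3 = 1, d_3 = 7, h_3 = 4, x_4 = 1, y_4 = 4, z_4 = 16, w_4 = 6, h_4 = 3, x_5 = 15, y_5 = 9, h_5 = 7, x_6 = 15, y_6 = 1, z_6 = 15, d_6 = 6, h_6 = 4, x_7 = 7, y_7 = 2, z_7 = 2, w_7 = 6, h_7 = 4, x_8 = 6, y_8 = 12, z_8 = 3, h_8 = 6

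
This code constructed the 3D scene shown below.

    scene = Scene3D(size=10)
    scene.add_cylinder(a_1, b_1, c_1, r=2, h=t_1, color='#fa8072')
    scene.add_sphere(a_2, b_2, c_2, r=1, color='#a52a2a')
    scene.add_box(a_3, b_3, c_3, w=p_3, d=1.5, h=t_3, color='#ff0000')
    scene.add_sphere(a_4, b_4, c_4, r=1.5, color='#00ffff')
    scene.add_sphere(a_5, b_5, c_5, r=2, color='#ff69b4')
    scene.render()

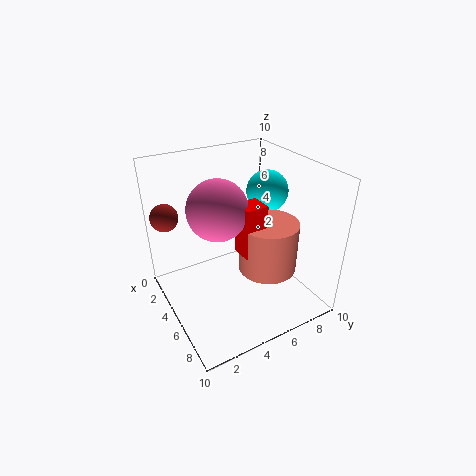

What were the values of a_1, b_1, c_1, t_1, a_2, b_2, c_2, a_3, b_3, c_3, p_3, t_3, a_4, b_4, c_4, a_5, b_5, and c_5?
a_1 = 6.5, b_1 = 6.5, c_1 = 3, t_1 = 3.5, a_2 = 1.5, b_2 = 1, c_2 = 6, a_3 = 5.5, b_3 = 4.5, c_3 = 4.5, p_3 = 1.5, t_3 = 3.5, a_4 = 4, b_4 = 8, c_4 = 7.5, a_5 = 5, b_5 = 3.5, c_5 = 7.5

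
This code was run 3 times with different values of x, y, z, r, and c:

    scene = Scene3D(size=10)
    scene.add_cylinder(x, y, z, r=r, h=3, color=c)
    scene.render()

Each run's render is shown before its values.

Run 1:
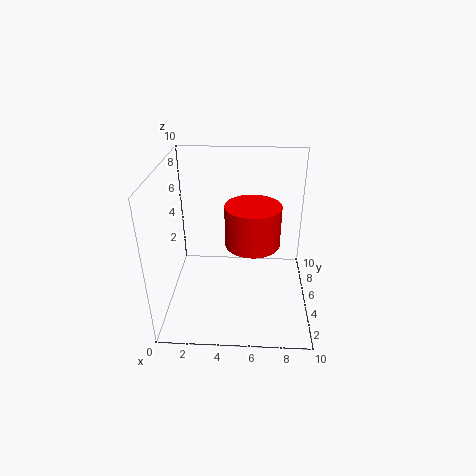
x = 6; y = 6; z = 4; r = 2; c = 'red'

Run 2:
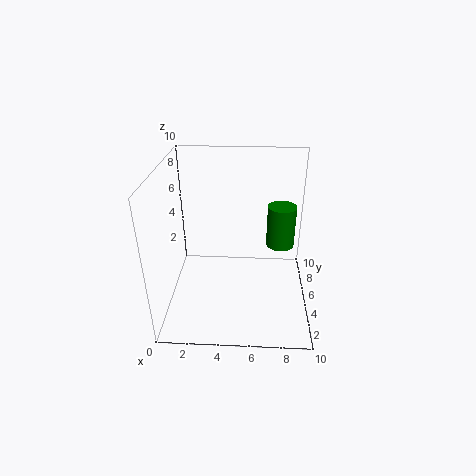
x = 8; y = 6; z = 4; r = 1; c = 'green'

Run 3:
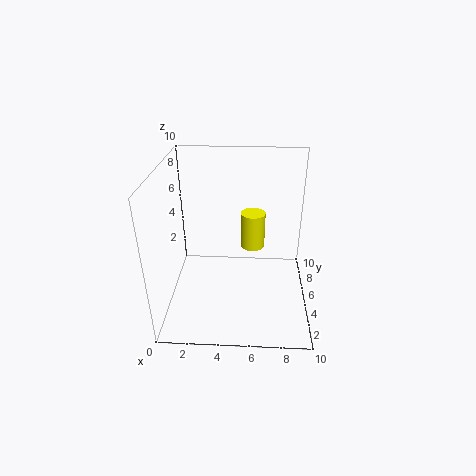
x = 6; y = 9; z = 2; r = 1; c = 'yellow'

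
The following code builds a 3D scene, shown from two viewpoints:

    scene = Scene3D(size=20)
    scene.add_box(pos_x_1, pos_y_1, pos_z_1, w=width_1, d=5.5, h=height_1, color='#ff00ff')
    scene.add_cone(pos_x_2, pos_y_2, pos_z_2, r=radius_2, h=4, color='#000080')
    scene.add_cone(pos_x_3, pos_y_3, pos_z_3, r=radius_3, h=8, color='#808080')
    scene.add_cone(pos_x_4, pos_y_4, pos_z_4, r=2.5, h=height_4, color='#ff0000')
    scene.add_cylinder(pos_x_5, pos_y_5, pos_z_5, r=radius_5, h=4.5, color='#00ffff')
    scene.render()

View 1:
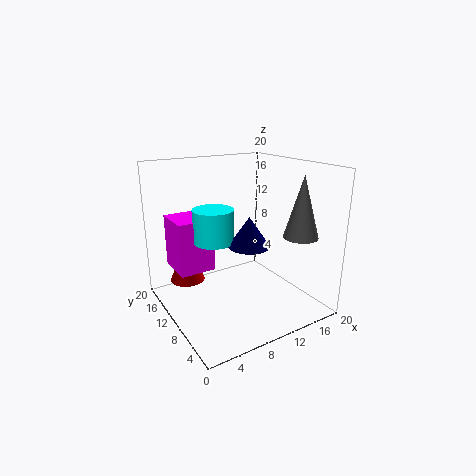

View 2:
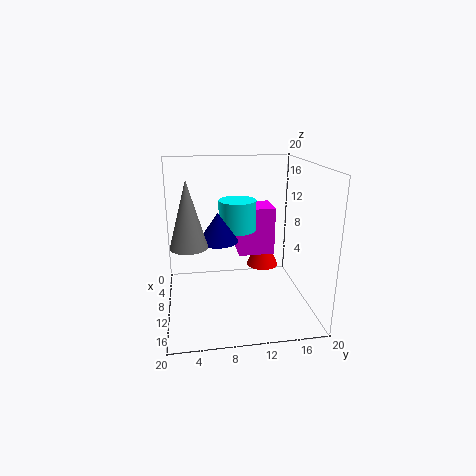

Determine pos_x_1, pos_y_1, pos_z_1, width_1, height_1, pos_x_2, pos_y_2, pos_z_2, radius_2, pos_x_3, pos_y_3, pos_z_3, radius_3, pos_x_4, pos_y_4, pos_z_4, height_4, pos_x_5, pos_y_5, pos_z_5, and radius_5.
pos_x_1 = 1.75, pos_y_1 = 10.75, pos_z_1 = 5.75, width_1 = 5, height_1 = 7.25, pos_x_2 = 10, pos_y_2 = 7.25, pos_z_2 = 9.75, radius_2 = 2.75, pos_x_3 = 15.25, pos_y_3 = 3.25, pos_z_3 = 11.25, radius_3 = 2.25, pos_x_4 = 4.25, pos_y_4 = 15, pos_z_4 = 3, height_4 = 6, pos_x_5 = 6.5, pos_y_5 = 10.5, pos_z_5 = 10, radius_5 = 2.75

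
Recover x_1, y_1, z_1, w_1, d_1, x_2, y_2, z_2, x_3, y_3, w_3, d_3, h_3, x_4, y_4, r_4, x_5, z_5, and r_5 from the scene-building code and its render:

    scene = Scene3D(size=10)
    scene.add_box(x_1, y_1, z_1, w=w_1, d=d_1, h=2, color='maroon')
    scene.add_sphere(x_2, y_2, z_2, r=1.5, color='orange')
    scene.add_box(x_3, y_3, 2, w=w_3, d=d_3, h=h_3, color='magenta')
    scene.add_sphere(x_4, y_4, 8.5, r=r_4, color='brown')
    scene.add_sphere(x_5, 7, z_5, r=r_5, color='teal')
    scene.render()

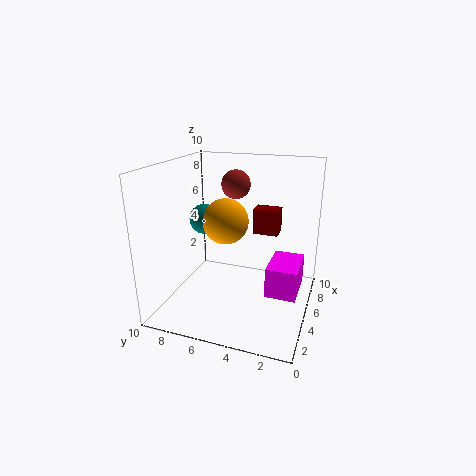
x_1 = 8.5
y_1 = 3
z_1 = 4
w_1 = 1.5
d_1 = 2
x_2 = 4
y_2 = 5.5
z_2 = 6.5
x_3 = 3
y_3 = 0.5
w_3 = 3
d_3 = 2
h_3 = 2
x_4 = 6
y_4 = 5.5
r_4 = 1
x_5 = 4
z_5 = 6.5
r_5 = 1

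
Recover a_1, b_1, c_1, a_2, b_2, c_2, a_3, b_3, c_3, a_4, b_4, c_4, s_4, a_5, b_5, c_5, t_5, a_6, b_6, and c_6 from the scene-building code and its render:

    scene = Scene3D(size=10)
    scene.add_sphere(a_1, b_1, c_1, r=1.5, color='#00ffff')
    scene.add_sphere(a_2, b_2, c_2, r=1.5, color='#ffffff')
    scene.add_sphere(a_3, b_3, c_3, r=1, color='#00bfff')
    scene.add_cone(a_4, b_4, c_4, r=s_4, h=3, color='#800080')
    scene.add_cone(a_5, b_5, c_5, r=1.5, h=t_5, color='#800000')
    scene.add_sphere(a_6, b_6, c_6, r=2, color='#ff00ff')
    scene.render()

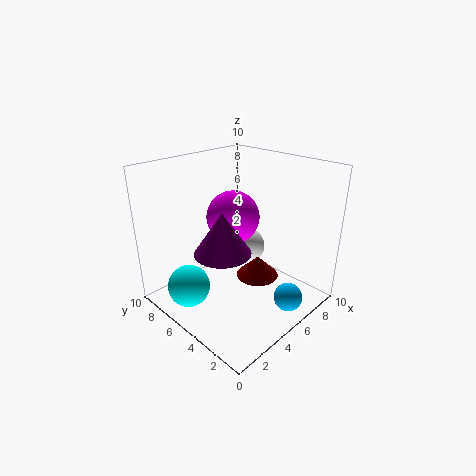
a_1 = 2
b_1 = 7
c_1 = 1.5
a_2 = 8
b_2 = 7
c_2 = 2.5
a_3 = 6.5
b_3 = 1.5
c_3 = 1
a_4 = 4
b_4 = 5.5
c_4 = 4
s_4 = 2
a_5 = 6
b_5 = 4
c_5 = 2
t_5 = 1.5
a_6 = 6.5
b_6 = 7
c_6 = 5.5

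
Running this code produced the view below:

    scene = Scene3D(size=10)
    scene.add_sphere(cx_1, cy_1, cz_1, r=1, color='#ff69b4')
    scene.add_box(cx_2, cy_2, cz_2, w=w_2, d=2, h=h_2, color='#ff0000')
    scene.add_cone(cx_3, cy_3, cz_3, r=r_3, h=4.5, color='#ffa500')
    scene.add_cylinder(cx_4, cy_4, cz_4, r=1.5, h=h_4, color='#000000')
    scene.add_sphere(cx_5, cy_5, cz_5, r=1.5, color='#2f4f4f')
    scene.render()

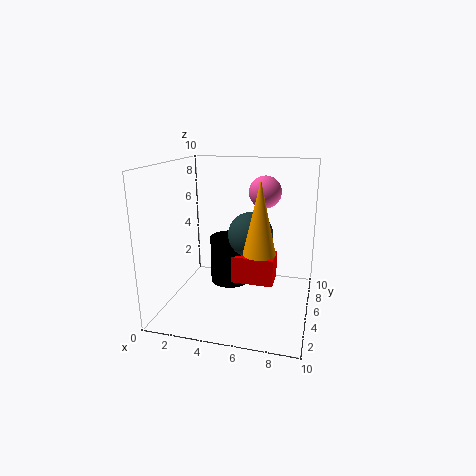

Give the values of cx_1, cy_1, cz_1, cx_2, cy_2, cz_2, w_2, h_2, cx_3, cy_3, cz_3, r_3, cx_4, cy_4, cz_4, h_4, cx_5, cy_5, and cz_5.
cx_1 = 7; cy_1 = 4; cz_1 = 8.5; cx_2 = 4.5; cy_2 = 5; cz_2 = 1.5; w_2 = 3; h_2 = 2; cx_3 = 7; cy_3 = 2.5; cz_3 = 5; r_3 = 1; cx_4 = 4; cy_4 = 6.5; cz_4 = 1; h_4 = 3.5; cx_5 = 6; cy_5 = 4.5; cz_5 = 5.5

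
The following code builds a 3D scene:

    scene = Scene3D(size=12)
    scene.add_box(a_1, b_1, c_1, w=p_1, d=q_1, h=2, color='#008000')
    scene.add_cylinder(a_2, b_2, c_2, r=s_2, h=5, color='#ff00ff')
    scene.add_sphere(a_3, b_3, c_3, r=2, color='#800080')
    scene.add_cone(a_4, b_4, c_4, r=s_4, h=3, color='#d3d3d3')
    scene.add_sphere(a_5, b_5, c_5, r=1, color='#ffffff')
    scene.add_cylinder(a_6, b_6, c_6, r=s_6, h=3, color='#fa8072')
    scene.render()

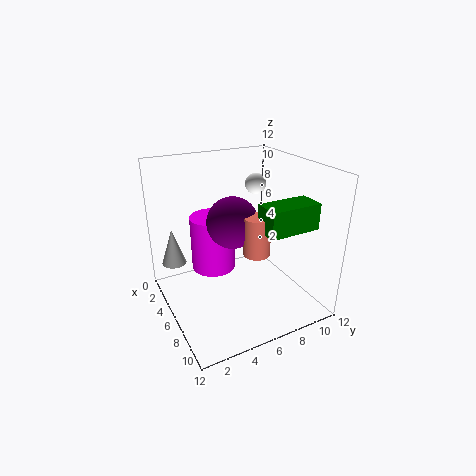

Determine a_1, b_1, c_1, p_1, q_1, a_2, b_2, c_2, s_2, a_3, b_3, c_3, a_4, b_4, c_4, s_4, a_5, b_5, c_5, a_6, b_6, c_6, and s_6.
a_1 = 9; b_1 = 6; c_1 = 8; p_1 = 2; q_1 = 4; a_2 = 3; b_2 = 5; c_2 = 2; s_2 = 2; a_3 = 7; b_3 = 5; c_3 = 8; a_4 = 4; b_4 = 1; c_4 = 4; s_4 = 1; a_5 = 2; b_5 = 10; c_5 = 9; a_6 = 9; b_6 = 6; c_6 = 6; s_6 = 1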